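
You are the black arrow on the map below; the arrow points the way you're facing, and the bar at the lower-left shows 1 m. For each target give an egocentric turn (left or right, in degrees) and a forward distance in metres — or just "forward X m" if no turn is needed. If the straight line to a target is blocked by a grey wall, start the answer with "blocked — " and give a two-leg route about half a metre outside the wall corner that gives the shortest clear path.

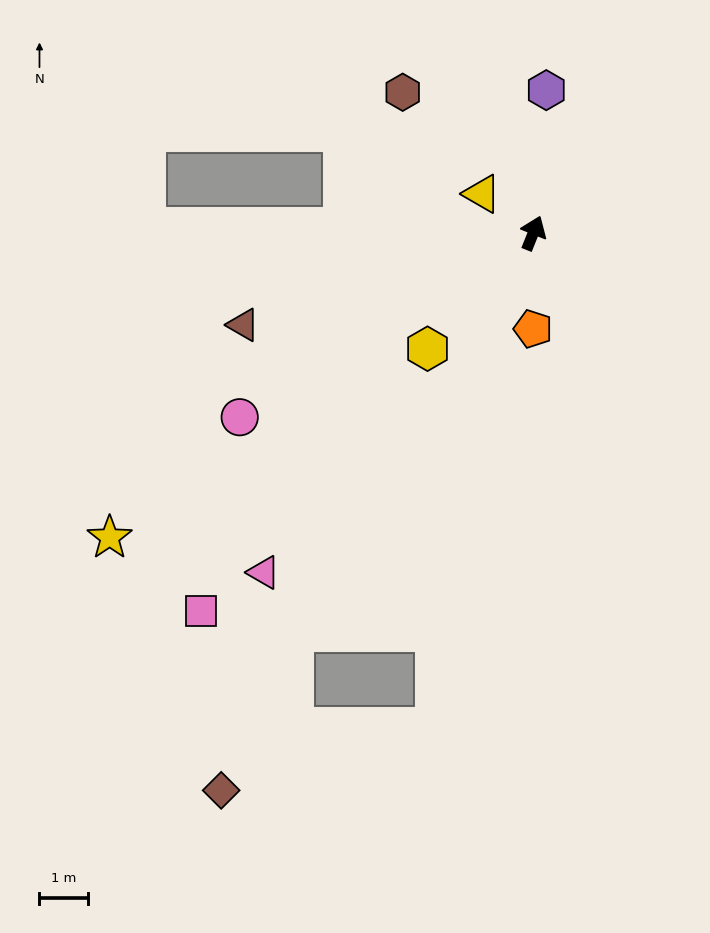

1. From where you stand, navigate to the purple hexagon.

turn left 17°, forward 3.0 m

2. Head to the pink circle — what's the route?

turn left 144°, forward 7.2 m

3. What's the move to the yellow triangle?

turn left 75°, forward 1.3 m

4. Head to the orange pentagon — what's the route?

turn right 158°, forward 2.0 m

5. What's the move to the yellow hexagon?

turn left 159°, forward 3.2 m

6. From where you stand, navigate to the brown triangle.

turn left 129°, forward 6.3 m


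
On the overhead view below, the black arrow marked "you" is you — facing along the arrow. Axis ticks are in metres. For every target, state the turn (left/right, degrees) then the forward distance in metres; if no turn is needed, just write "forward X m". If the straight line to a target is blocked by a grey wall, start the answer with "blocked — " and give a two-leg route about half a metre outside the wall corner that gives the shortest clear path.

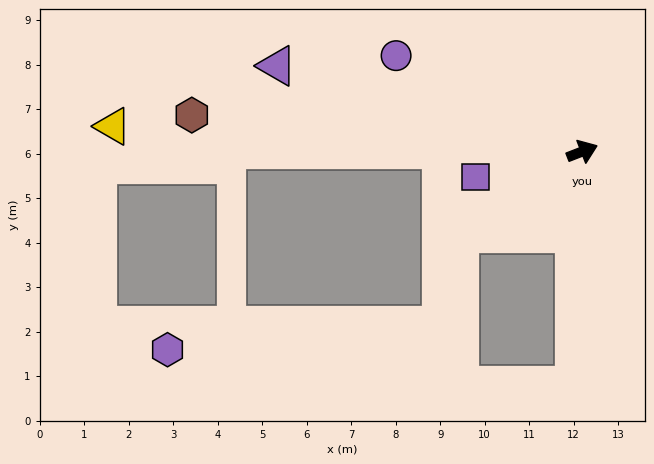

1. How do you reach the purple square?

turn left 172°, forward 2.5 m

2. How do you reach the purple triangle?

turn left 143°, forward 7.1 m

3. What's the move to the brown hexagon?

turn left 153°, forward 8.8 m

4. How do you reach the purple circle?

turn left 132°, forward 4.7 m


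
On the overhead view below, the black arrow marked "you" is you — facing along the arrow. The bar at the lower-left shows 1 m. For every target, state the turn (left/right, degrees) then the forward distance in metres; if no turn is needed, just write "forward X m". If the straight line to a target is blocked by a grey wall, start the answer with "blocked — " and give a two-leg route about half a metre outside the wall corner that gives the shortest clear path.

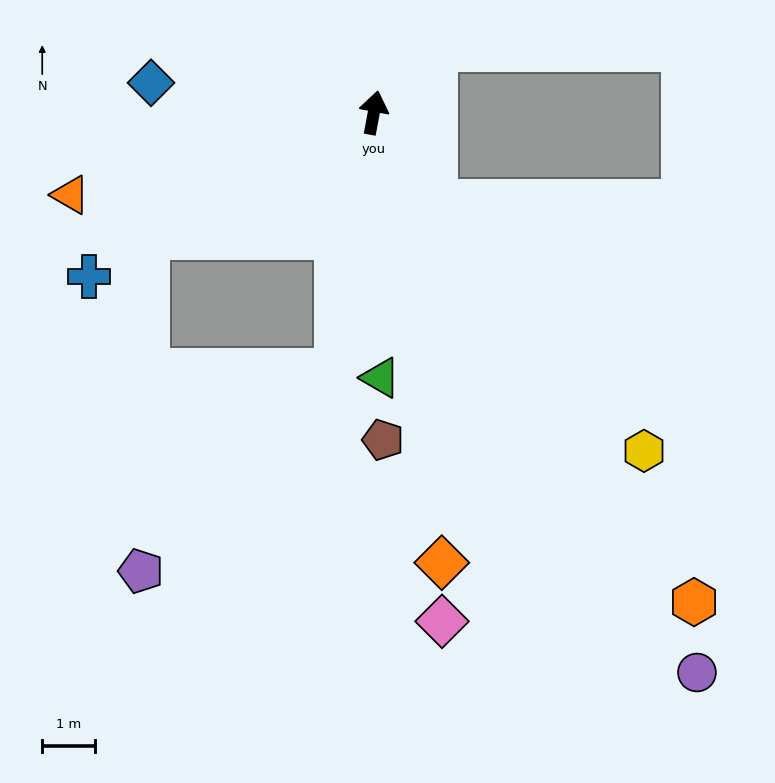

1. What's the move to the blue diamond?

turn left 93°, forward 4.2 m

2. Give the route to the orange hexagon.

turn right 136°, forward 11.0 m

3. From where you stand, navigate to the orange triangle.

turn left 116°, forward 5.9 m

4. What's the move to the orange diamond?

turn right 161°, forward 8.6 m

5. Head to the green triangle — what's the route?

turn right 168°, forward 5.0 m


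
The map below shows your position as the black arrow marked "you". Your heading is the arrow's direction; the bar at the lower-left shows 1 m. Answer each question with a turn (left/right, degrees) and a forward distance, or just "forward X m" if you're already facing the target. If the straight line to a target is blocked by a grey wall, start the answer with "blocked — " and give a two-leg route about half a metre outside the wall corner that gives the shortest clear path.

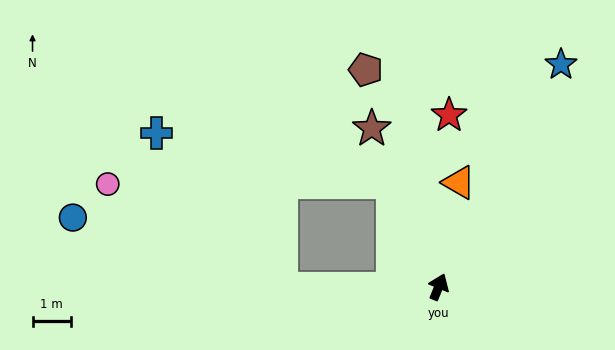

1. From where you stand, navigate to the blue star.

turn right 7°, forward 6.6 m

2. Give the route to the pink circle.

blocked — turn left 113°, forward 4.1 m, then turn right 32°, forward 5.3 m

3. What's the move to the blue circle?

blocked — turn left 113°, forward 4.1 m, then turn right 20°, forward 5.7 m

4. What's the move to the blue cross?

blocked — turn left 46°, forward 3.0 m, then turn left 54°, forward 6.2 m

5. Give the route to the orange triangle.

turn left 11°, forward 2.8 m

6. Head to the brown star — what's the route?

turn left 45°, forward 4.5 m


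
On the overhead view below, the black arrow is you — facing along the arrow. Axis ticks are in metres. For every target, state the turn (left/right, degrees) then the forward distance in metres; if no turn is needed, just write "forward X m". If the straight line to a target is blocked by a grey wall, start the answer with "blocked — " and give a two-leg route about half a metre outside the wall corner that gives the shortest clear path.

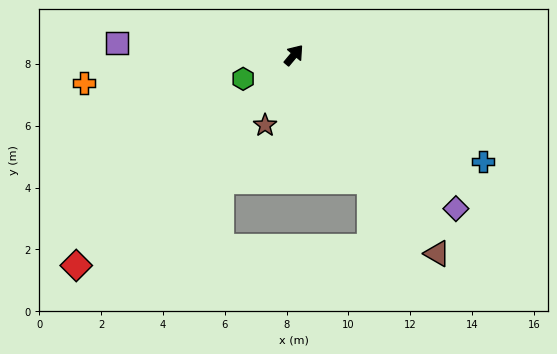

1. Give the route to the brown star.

turn right 162°, forward 2.5 m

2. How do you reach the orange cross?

turn left 138°, forward 6.8 m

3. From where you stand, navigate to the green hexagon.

turn left 155°, forward 1.8 m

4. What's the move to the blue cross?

turn right 79°, forward 7.0 m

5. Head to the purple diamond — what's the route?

turn right 94°, forward 7.2 m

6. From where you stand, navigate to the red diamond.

turn left 174°, forward 9.8 m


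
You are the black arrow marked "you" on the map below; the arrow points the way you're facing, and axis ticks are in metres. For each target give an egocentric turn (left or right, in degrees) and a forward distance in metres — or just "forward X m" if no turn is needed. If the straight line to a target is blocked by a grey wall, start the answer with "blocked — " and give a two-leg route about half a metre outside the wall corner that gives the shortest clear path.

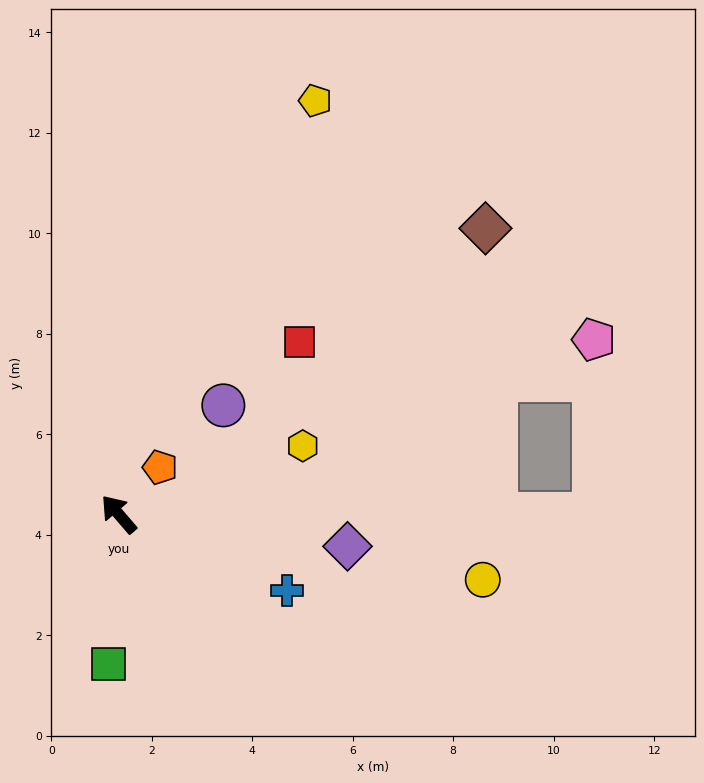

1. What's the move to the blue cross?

turn right 155°, forward 3.7 m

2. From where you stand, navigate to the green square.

turn left 136°, forward 3.0 m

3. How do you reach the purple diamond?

turn right 139°, forward 4.6 m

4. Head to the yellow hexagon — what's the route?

turn right 110°, forward 3.9 m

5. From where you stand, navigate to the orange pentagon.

turn right 82°, forward 1.2 m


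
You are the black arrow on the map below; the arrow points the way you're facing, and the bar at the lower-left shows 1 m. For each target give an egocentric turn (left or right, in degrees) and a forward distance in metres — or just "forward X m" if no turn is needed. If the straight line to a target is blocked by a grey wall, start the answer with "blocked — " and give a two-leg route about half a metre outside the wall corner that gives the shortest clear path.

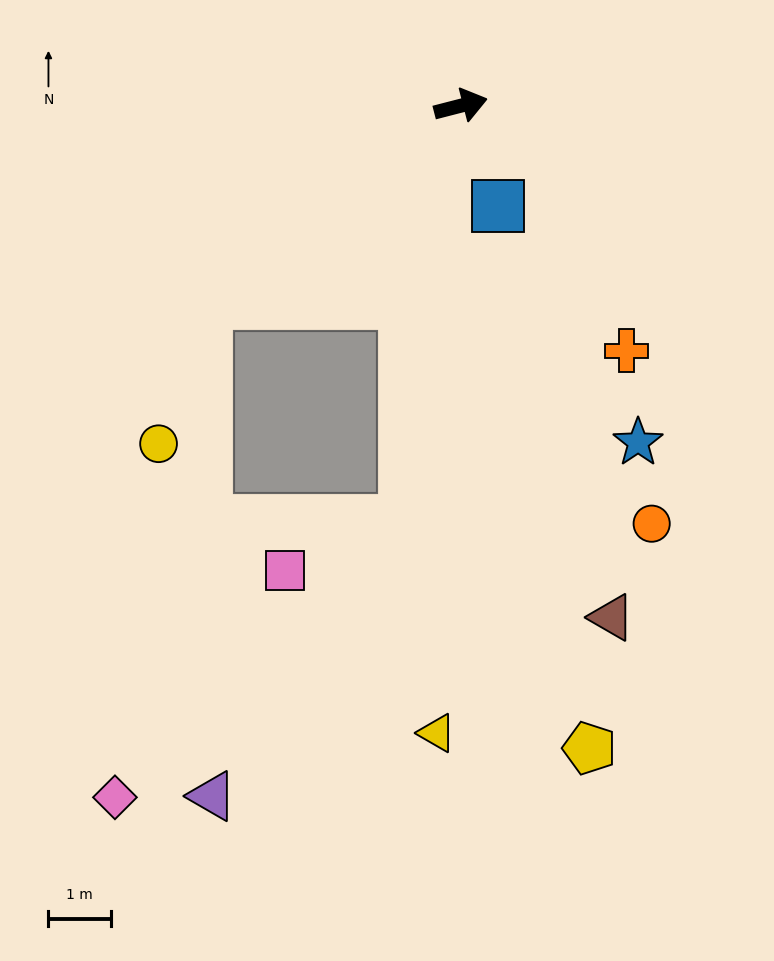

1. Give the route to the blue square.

turn right 84°, forward 1.7 m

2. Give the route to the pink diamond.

blocked — turn right 112°, forward 6.7 m, then turn right 39°, forward 6.4 m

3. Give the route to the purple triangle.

blocked — turn right 112°, forward 6.7 m, then turn right 27°, forward 5.4 m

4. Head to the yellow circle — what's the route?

blocked — turn right 157°, forward 5.2 m, then turn left 34°, forward 2.4 m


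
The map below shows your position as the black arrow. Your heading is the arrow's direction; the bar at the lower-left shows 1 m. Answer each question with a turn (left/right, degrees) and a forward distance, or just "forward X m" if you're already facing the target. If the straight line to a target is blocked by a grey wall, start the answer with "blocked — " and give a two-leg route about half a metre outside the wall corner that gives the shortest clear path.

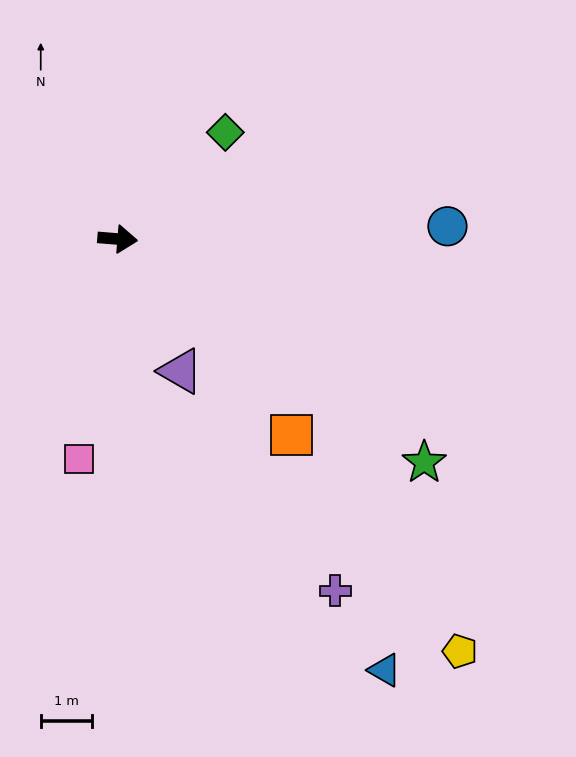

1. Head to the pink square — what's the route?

turn right 95°, forward 4.4 m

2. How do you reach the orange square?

turn right 44°, forward 5.2 m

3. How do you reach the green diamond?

turn left 49°, forward 3.0 m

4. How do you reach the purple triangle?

turn right 60°, forward 2.9 m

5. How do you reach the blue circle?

turn left 7°, forward 6.5 m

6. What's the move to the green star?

turn right 31°, forward 7.5 m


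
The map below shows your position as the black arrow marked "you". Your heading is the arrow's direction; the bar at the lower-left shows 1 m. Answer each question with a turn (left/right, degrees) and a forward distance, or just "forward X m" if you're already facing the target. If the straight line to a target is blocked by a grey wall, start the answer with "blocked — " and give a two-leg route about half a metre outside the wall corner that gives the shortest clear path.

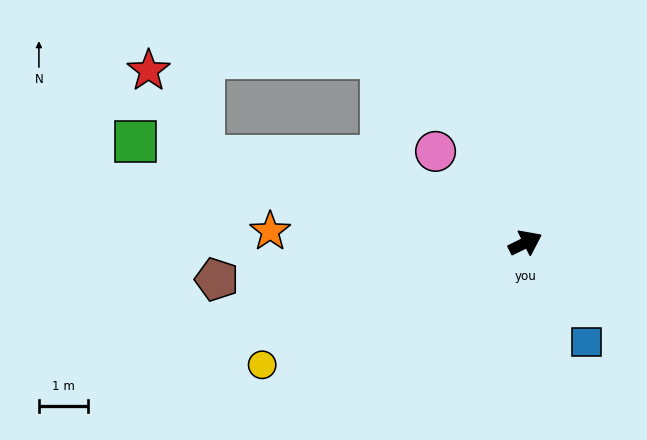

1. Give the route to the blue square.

turn right 85°, forward 2.4 m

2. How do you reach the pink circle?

turn left 108°, forward 2.6 m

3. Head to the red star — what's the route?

blocked — turn left 139°, forward 6.8 m, then turn right 42°, forward 2.1 m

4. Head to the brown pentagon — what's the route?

turn left 160°, forward 6.3 m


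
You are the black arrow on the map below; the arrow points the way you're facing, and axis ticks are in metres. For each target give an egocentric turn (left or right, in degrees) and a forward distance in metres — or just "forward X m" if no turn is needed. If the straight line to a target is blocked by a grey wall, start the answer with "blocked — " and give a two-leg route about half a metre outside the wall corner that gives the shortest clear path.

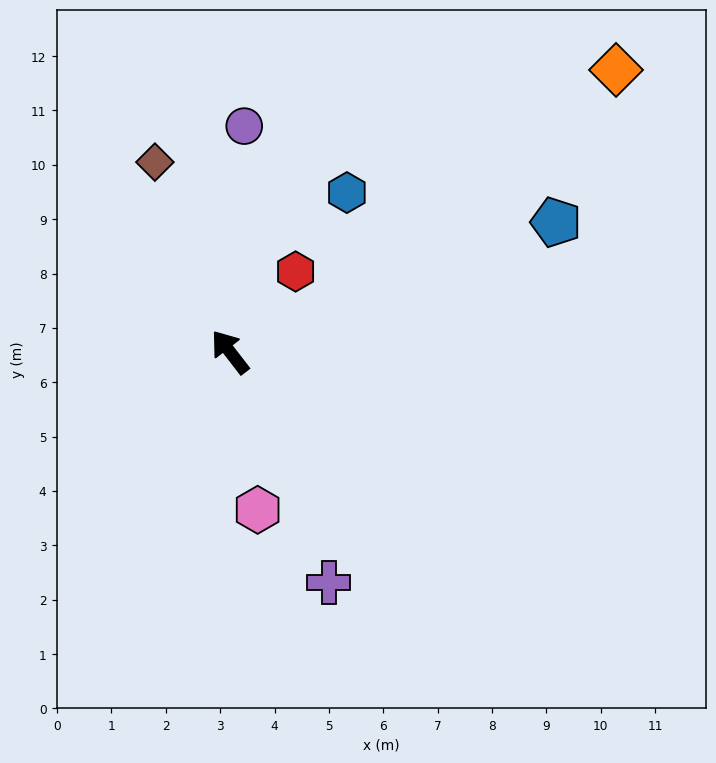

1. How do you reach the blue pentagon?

turn right 106°, forward 6.5 m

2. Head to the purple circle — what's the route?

turn right 41°, forward 4.2 m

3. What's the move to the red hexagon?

turn right 77°, forward 1.9 m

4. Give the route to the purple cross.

turn left 166°, forward 4.6 m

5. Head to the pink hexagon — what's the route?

turn left 152°, forward 2.9 m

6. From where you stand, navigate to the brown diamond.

turn right 16°, forward 3.8 m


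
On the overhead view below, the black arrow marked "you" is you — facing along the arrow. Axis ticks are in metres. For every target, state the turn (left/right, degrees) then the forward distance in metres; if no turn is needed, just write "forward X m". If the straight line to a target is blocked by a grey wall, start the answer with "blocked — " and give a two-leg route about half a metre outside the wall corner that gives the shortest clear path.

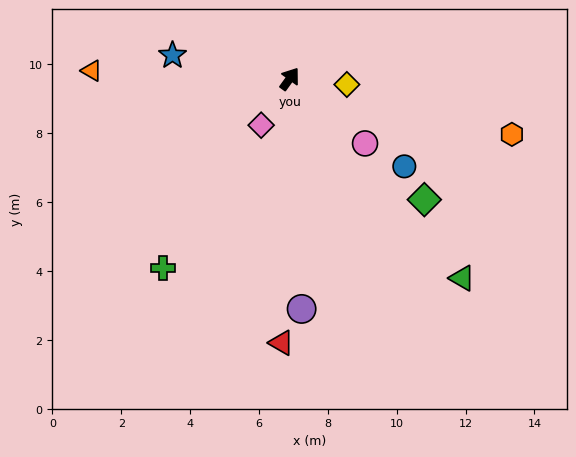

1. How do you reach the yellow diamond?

turn right 60°, forward 1.7 m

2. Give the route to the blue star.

turn left 115°, forward 3.5 m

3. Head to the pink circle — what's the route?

turn right 95°, forward 2.9 m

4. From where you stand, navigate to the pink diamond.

turn right 176°, forward 1.6 m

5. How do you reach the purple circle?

turn right 141°, forward 6.7 m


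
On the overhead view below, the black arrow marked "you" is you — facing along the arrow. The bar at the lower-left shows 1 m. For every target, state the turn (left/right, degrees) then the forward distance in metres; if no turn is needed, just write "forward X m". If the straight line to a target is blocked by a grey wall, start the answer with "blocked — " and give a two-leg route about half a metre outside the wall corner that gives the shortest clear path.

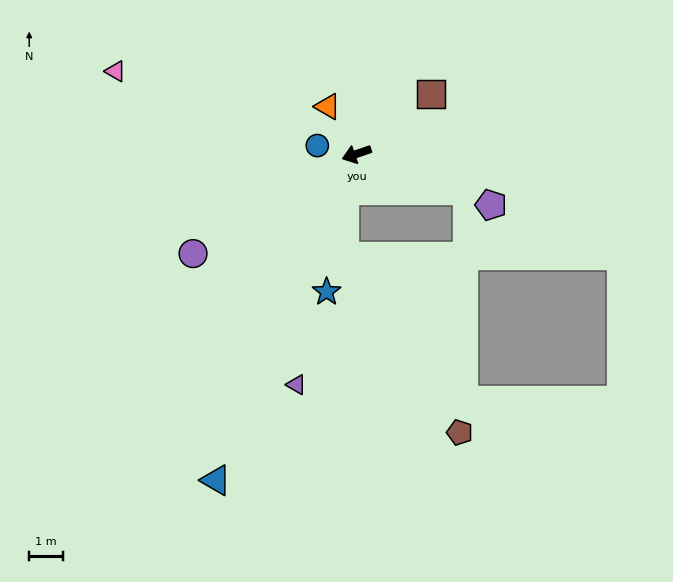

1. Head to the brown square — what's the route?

turn right 160°, forward 2.8 m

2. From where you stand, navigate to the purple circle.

turn left 12°, forward 5.7 m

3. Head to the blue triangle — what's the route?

turn left 48°, forward 10.5 m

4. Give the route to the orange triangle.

turn right 77°, forward 1.6 m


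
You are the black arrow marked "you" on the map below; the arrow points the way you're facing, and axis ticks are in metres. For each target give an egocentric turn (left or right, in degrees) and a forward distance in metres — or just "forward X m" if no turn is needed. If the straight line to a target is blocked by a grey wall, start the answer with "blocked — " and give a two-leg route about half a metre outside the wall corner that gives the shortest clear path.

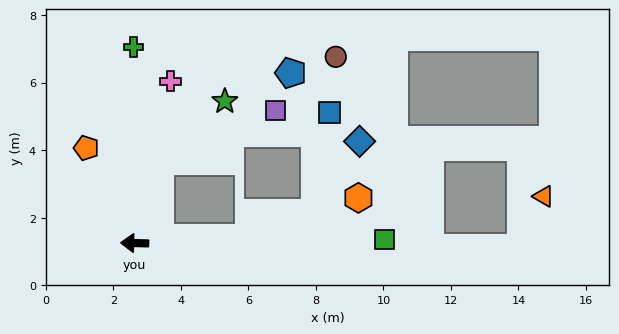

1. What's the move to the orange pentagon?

turn right 62°, forward 3.2 m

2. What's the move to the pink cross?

turn right 101°, forward 4.9 m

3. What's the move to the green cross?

turn right 88°, forward 5.8 m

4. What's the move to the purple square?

blocked — turn right 105°, forward 2.5 m, then turn right 50°, forward 3.7 m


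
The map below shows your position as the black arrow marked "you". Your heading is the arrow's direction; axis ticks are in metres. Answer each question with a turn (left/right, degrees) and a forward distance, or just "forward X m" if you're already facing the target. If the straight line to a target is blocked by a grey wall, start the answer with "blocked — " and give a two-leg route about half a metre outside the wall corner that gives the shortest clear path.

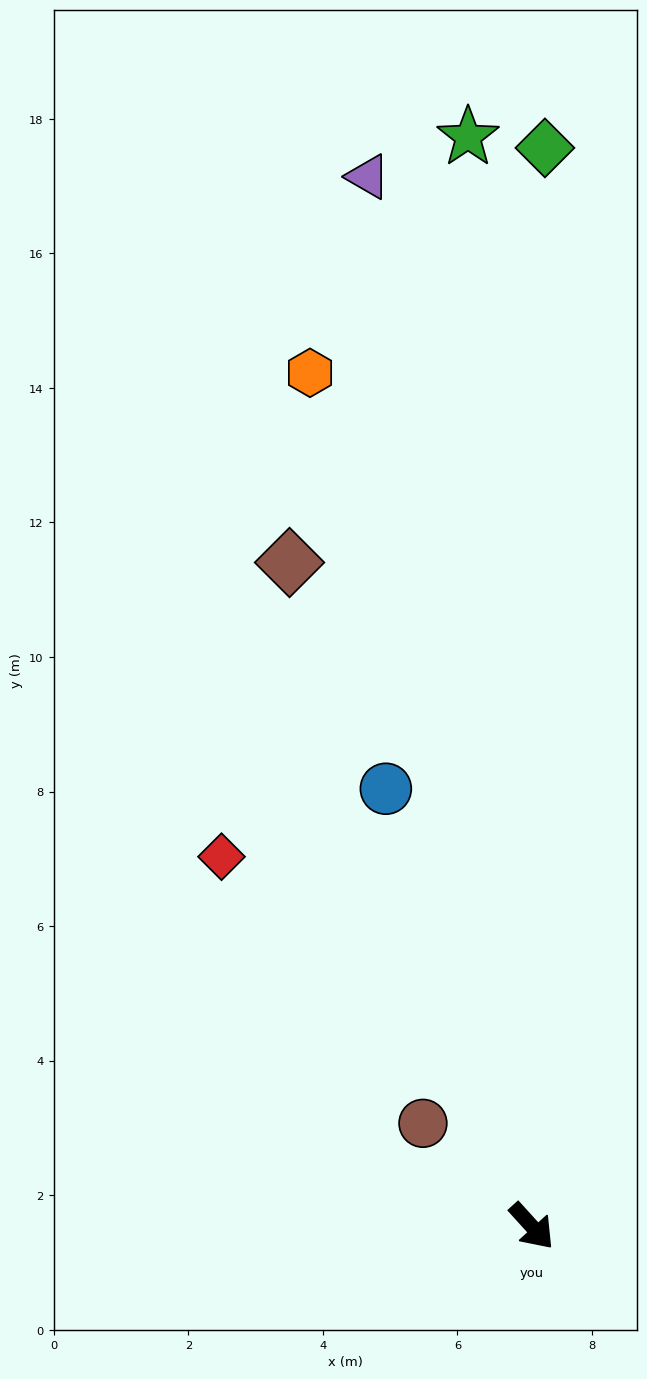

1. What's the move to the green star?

turn left 141°, forward 16.2 m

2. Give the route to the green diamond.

turn left 137°, forward 16.0 m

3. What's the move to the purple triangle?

turn left 147°, forward 15.8 m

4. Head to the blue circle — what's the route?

turn left 156°, forward 6.9 m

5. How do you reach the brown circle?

turn right 176°, forward 2.2 m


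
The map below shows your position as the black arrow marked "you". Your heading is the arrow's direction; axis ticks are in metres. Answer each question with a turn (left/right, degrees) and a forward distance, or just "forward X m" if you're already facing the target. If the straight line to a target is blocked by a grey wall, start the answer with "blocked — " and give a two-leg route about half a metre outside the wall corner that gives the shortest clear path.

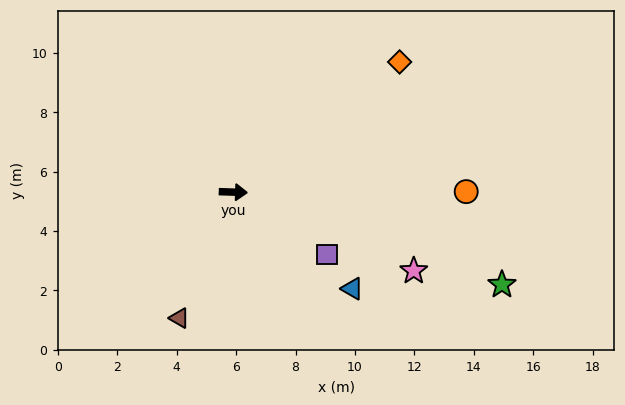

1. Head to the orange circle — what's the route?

turn left 2°, forward 7.8 m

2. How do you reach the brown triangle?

turn right 111°, forward 4.6 m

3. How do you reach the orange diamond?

turn left 40°, forward 7.1 m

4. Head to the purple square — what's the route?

turn right 32°, forward 3.8 m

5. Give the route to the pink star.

turn right 22°, forward 6.6 m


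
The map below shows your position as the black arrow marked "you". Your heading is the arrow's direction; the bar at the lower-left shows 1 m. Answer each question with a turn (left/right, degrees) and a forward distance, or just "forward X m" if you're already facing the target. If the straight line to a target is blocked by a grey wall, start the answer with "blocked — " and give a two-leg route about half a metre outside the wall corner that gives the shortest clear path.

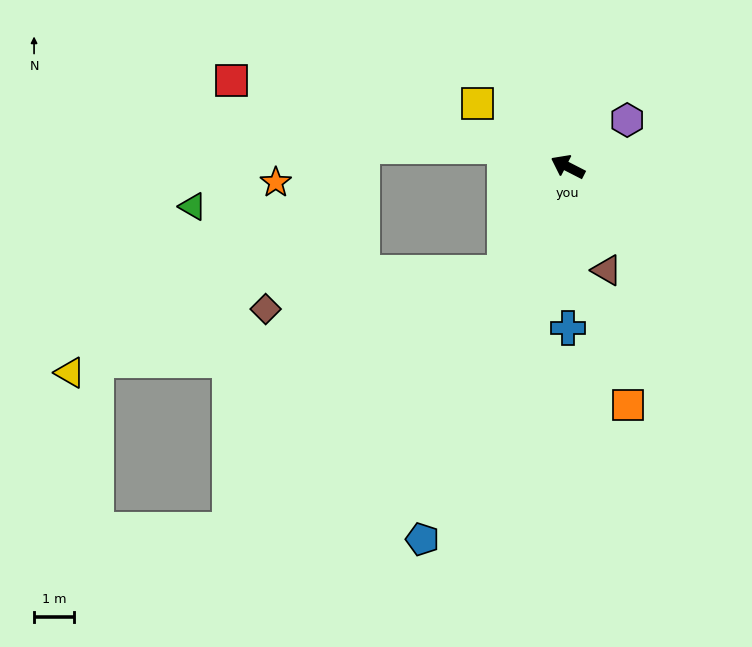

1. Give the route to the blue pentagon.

turn left 96°, forward 10.1 m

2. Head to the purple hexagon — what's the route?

turn right 115°, forward 1.9 m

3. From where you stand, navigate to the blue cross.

turn left 117°, forward 4.1 m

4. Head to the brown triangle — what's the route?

turn left 138°, forward 2.8 m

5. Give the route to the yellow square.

turn right 8°, forward 2.8 m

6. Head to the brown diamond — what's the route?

blocked — turn left 86°, forward 3.1 m, then turn right 50°, forward 6.1 m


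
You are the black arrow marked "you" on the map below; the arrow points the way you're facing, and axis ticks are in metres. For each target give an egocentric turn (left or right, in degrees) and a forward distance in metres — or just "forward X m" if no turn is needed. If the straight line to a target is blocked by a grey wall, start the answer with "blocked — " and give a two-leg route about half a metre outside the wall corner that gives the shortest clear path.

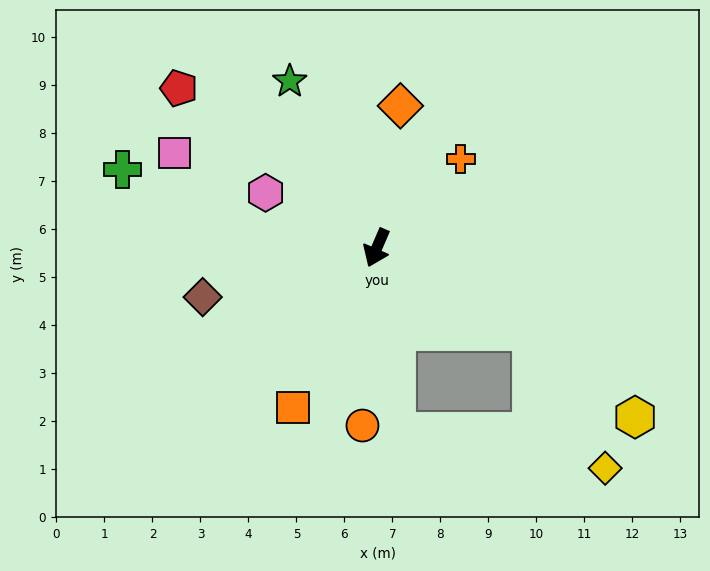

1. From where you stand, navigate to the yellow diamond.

blocked — turn left 85°, forward 3.7 m, then turn right 34°, forward 3.2 m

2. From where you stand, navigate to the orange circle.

turn left 19°, forward 3.7 m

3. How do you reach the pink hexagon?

turn right 93°, forward 2.6 m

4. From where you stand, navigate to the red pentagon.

turn right 106°, forward 5.3 m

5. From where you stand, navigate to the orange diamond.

turn right 166°, forward 3.0 m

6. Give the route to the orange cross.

turn left 160°, forward 2.5 m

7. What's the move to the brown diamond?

turn right 51°, forward 3.8 m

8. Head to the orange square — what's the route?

turn right 4°, forward 3.8 m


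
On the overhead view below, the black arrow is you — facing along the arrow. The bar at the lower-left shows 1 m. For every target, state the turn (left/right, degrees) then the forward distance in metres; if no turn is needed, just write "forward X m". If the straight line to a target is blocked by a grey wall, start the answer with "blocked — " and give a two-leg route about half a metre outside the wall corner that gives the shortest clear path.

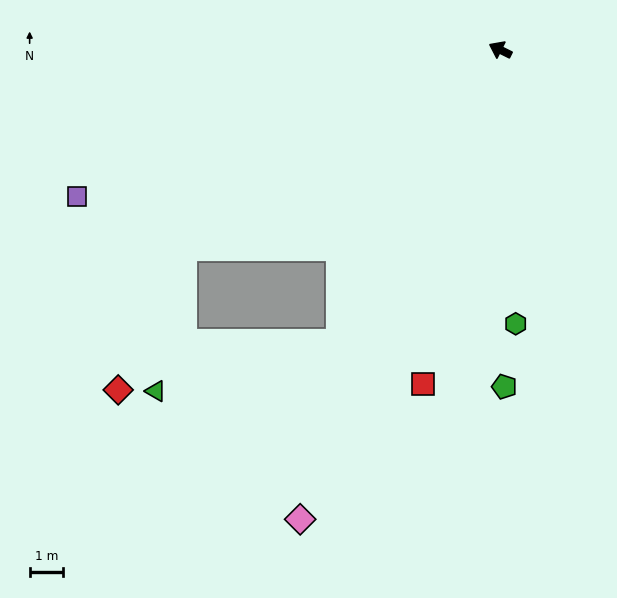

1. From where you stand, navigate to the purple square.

turn left 46°, forward 13.5 m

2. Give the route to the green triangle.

blocked — turn left 58°, forward 11.2 m, then turn left 48°, forward 4.4 m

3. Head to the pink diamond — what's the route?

turn left 93°, forward 15.3 m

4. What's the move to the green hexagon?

turn left 120°, forward 8.3 m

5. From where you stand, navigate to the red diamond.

blocked — turn left 58°, forward 11.2 m, then turn left 34°, forward 4.7 m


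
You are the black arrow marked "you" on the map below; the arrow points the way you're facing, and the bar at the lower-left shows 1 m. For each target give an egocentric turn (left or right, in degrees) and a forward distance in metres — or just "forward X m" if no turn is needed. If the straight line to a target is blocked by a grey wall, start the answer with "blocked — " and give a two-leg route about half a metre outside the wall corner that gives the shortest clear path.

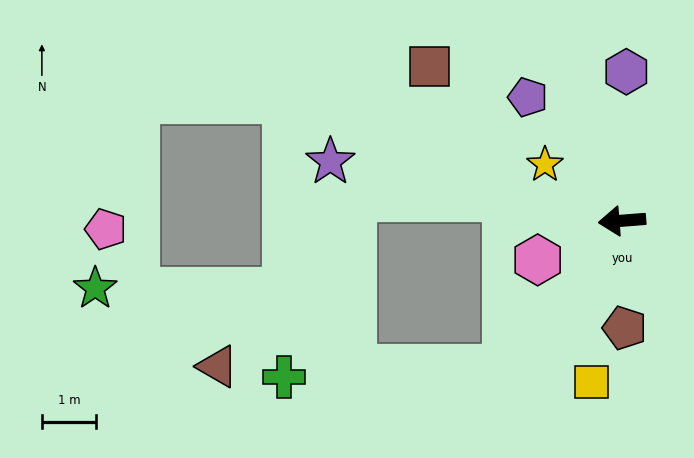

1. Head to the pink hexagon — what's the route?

turn left 20°, forward 1.7 m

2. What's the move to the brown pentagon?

turn left 87°, forward 2.0 m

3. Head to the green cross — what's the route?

blocked — turn left 47°, forward 3.4 m, then turn right 49°, forward 4.1 m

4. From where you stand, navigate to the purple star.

turn right 16°, forward 5.5 m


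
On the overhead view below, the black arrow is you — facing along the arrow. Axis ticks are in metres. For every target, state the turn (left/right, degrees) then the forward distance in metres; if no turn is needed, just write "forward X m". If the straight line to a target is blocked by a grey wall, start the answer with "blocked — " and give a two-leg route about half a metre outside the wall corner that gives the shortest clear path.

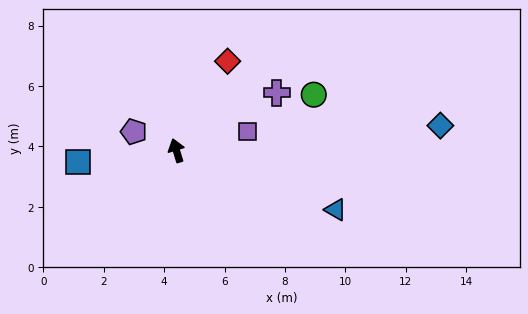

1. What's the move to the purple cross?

turn right 77°, forward 3.8 m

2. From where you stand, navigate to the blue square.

turn left 79°, forward 3.3 m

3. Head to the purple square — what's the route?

turn right 92°, forward 2.4 m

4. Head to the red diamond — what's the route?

turn right 47°, forward 3.4 m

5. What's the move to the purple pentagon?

turn left 49°, forward 1.5 m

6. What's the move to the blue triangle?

turn right 127°, forward 5.6 m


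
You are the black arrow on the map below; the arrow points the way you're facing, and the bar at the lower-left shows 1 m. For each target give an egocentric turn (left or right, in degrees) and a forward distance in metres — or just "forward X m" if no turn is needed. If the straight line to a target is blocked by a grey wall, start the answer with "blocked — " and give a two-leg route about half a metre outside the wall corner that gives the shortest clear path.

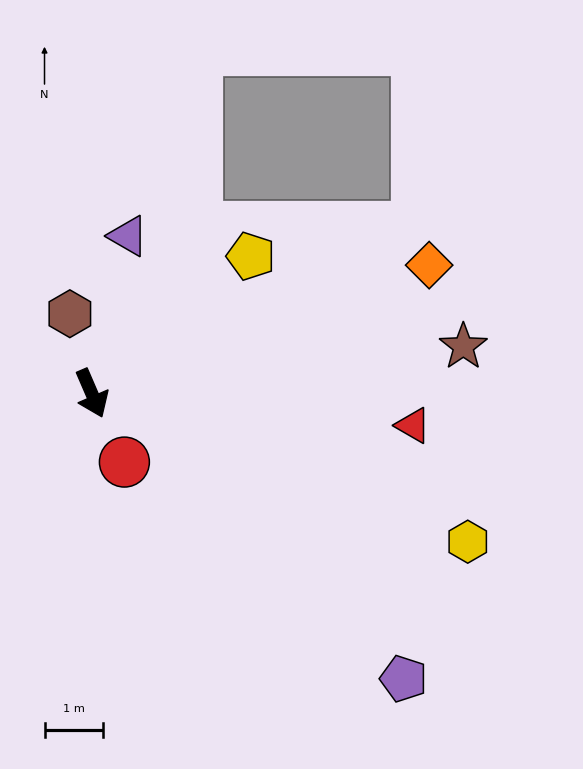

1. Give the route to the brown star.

turn left 74°, forward 6.4 m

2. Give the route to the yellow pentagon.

turn left 107°, forward 3.6 m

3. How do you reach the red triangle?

turn left 61°, forward 5.5 m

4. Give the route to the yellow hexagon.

turn left 45°, forward 6.9 m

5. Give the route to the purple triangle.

turn left 144°, forward 2.7 m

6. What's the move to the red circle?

turn left 2°, forward 1.3 m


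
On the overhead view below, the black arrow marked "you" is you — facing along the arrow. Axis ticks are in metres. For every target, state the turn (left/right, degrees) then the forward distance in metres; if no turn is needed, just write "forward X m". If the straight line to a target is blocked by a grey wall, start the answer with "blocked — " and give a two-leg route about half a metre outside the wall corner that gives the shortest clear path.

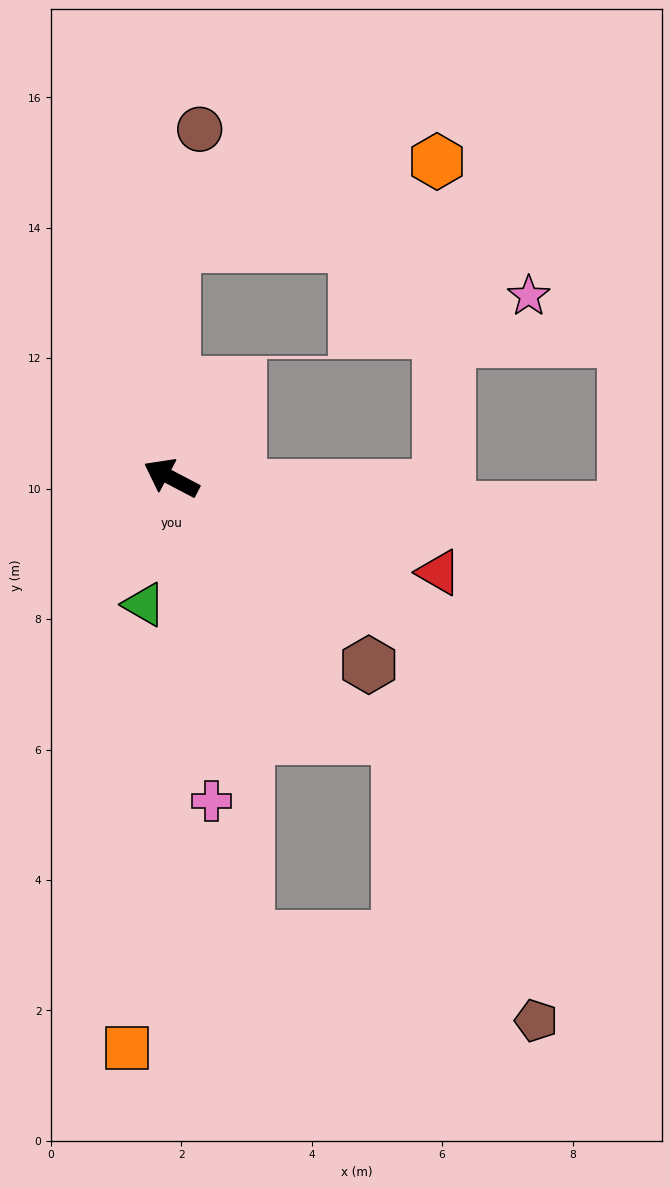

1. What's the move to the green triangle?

turn left 106°, forward 2.0 m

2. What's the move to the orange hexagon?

blocked — turn right 63°, forward 3.6 m, then turn right 72°, forward 4.3 m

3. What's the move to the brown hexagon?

turn left 164°, forward 4.2 m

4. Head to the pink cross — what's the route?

turn left 125°, forward 5.0 m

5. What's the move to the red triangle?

turn right 172°, forward 4.3 m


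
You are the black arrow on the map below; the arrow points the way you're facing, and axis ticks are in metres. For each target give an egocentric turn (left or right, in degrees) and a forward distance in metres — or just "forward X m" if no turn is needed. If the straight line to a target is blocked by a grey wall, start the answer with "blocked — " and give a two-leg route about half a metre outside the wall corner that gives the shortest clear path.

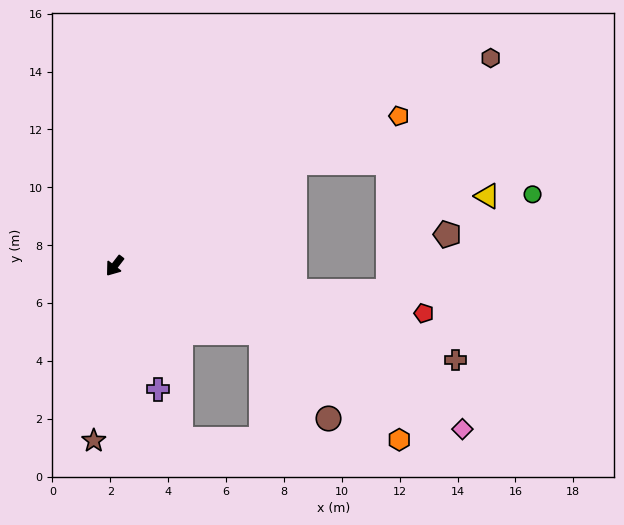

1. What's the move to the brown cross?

turn left 112°, forward 12.2 m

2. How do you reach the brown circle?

blocked — turn left 103°, forward 5.6 m, then turn right 27°, forward 3.8 m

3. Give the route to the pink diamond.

turn left 103°, forward 13.3 m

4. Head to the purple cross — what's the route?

turn left 57°, forward 4.5 m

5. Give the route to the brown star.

turn left 31°, forward 6.1 m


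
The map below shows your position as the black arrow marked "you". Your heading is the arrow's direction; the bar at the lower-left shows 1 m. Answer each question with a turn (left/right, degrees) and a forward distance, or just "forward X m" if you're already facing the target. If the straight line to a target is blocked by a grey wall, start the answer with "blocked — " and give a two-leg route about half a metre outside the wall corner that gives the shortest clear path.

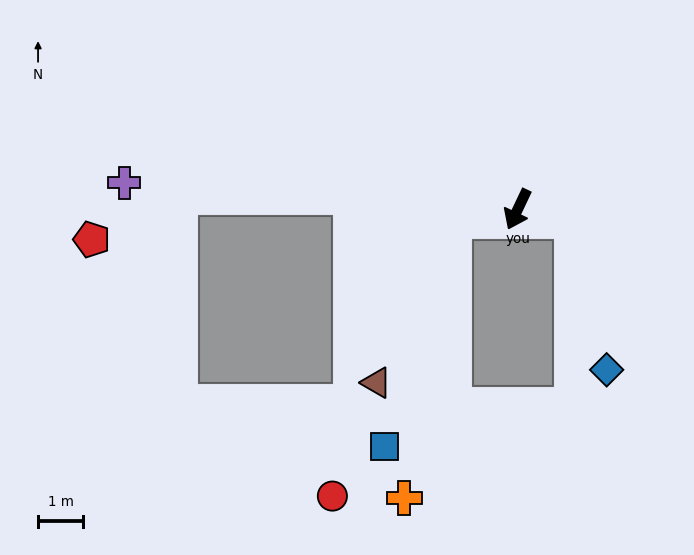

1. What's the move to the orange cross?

blocked — turn right 56°, forward 1.5 m, then turn left 72°, forward 6.2 m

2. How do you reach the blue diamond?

blocked — turn left 105°, forward 1.2 m, then turn right 67°, forward 3.4 m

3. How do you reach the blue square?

blocked — turn right 56°, forward 1.5 m, then turn left 65°, forward 5.2 m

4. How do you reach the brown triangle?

blocked — turn right 56°, forward 1.5 m, then turn left 56°, forward 4.0 m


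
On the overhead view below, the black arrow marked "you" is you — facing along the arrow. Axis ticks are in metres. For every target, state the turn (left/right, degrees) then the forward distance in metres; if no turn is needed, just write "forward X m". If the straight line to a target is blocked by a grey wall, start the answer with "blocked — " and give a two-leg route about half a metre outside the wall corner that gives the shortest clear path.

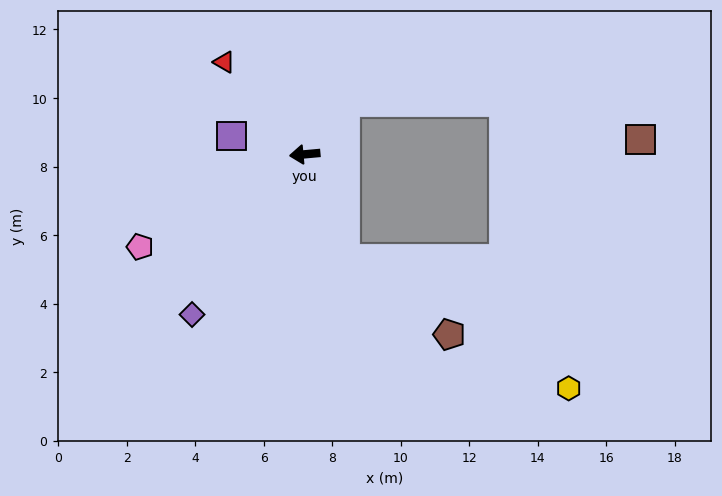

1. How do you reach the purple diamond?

turn left 50°, forward 5.7 m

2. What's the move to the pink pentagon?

turn left 24°, forward 5.5 m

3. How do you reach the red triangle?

turn right 54°, forward 3.6 m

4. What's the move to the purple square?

turn right 19°, forward 2.2 m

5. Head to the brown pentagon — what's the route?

blocked — turn left 106°, forward 3.3 m, then turn left 33°, forward 3.7 m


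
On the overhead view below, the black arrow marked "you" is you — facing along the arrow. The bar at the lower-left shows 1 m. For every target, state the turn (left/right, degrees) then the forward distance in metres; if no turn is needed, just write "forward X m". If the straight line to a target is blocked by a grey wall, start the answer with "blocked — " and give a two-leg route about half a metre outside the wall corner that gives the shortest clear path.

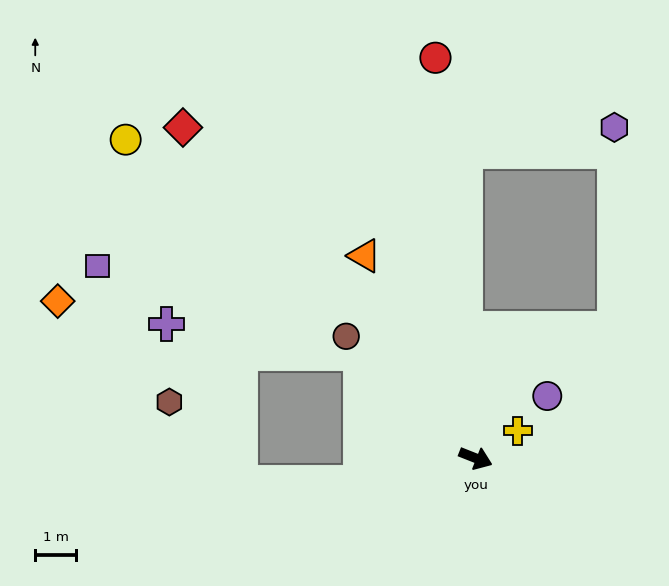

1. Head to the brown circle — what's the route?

turn left 158°, forward 4.4 m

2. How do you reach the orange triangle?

turn left 140°, forward 5.7 m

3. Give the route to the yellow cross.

turn left 55°, forward 1.2 m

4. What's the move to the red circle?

turn left 117°, forward 9.9 m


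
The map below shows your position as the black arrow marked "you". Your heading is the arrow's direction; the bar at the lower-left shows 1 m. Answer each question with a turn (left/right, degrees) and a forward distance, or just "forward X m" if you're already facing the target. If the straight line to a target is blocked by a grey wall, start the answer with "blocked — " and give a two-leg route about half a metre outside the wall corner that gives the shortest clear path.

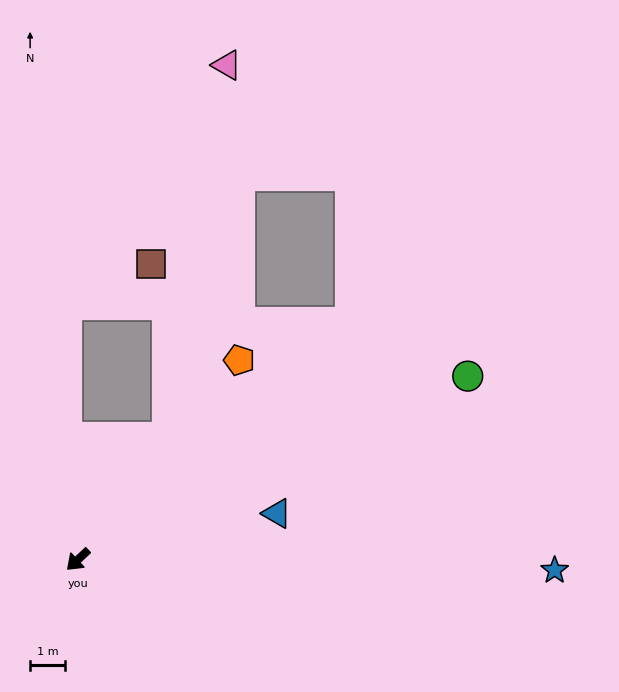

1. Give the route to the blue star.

turn left 136°, forward 13.6 m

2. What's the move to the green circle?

turn left 162°, forward 12.3 m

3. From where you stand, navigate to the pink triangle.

blocked — turn right 169°, forward 4.3 m, then turn left 27°, forward 10.7 m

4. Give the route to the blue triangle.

turn left 150°, forward 5.8 m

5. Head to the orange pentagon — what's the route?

turn right 172°, forward 7.3 m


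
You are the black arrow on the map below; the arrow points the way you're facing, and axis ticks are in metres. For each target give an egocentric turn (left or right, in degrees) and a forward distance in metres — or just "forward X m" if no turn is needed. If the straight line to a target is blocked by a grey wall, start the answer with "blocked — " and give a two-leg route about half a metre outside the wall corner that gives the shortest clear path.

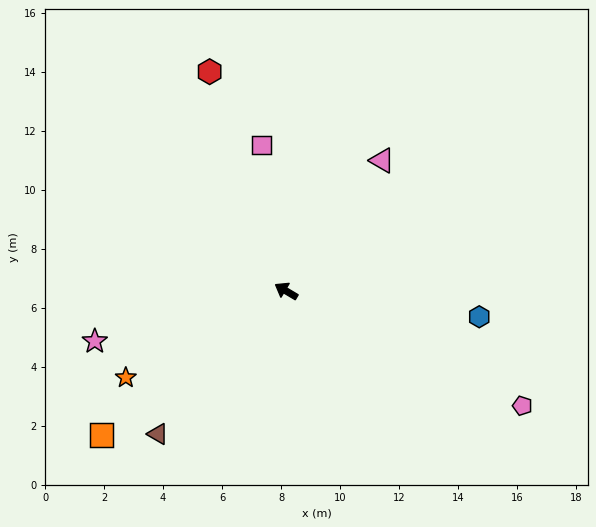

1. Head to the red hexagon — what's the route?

turn right 40°, forward 7.9 m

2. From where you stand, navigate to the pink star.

turn left 46°, forward 6.7 m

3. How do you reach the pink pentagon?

turn right 175°, forward 8.9 m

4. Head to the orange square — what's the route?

turn left 69°, forward 7.9 m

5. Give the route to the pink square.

turn right 50°, forward 5.0 m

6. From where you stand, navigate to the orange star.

turn left 59°, forward 6.2 m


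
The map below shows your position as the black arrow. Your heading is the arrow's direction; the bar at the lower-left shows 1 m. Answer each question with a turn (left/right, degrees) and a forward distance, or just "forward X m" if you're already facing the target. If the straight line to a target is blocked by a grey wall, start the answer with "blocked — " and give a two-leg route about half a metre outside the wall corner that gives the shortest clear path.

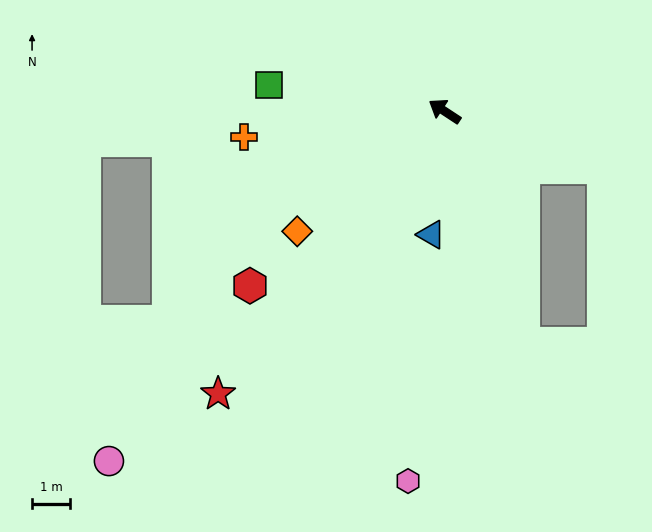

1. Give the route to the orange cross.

turn left 41°, forward 5.4 m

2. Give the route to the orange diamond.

turn left 72°, forward 5.0 m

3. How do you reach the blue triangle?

turn left 117°, forward 3.3 m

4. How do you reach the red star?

turn left 85°, forward 9.6 m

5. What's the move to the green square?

turn left 25°, forward 4.7 m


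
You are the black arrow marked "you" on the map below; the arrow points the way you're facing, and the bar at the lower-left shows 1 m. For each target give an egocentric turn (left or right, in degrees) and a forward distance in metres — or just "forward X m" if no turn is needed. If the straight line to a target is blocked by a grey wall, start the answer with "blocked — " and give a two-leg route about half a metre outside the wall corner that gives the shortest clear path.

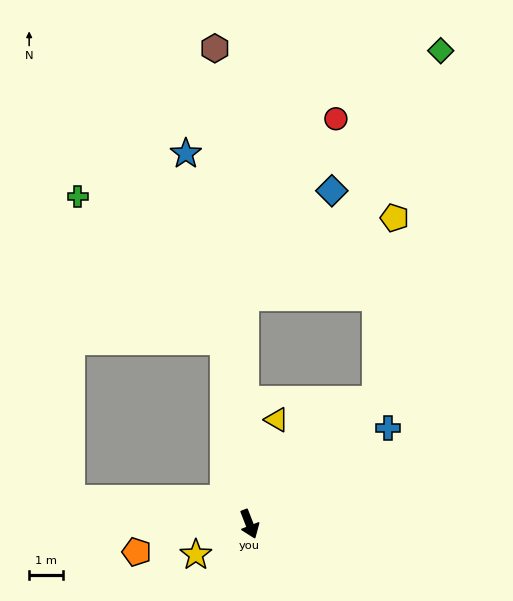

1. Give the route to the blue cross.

turn left 103°, forward 5.1 m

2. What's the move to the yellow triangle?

turn left 144°, forward 3.2 m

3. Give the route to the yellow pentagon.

blocked — turn left 113°, forward 5.3 m, then turn left 40°, forward 5.5 m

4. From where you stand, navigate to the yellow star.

turn right 81°, forward 1.9 m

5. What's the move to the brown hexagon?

turn left 163°, forward 14.3 m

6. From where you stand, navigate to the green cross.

blocked — turn left 167°, forward 5.5 m, then turn left 37°, forward 6.2 m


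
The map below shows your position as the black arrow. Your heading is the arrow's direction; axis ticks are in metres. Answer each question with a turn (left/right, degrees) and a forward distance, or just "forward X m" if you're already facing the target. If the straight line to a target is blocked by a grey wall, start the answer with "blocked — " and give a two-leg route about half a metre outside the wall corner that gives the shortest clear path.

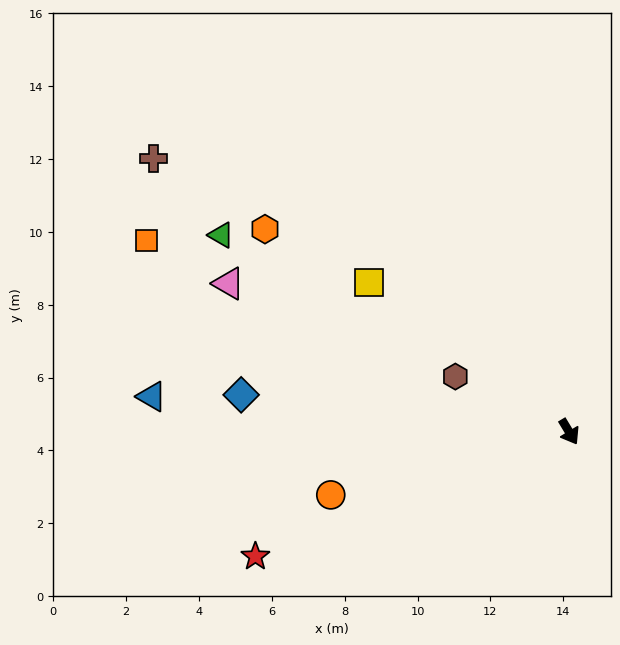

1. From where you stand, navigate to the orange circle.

turn right 106°, forward 6.8 m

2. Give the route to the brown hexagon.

turn right 147°, forward 3.5 m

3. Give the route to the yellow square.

turn right 158°, forward 6.8 m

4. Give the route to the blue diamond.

turn right 127°, forward 9.1 m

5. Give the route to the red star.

turn right 99°, forward 9.3 m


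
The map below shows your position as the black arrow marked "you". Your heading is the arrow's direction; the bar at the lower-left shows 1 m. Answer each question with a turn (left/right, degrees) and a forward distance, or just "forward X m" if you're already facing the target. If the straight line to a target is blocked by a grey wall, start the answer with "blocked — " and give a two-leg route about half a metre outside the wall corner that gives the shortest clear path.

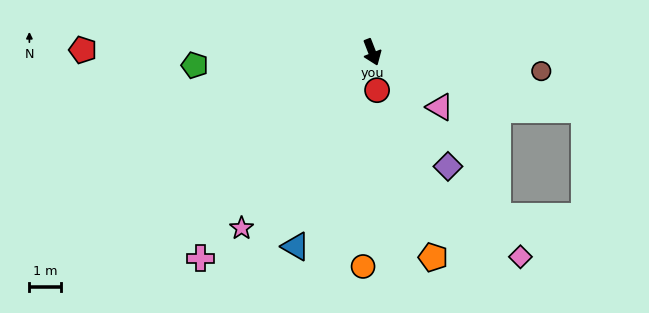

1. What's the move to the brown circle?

turn left 62°, forward 5.3 m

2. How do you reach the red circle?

turn right 14°, forward 1.2 m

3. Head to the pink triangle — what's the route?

turn left 30°, forward 2.7 m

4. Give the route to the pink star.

turn right 58°, forward 6.8 m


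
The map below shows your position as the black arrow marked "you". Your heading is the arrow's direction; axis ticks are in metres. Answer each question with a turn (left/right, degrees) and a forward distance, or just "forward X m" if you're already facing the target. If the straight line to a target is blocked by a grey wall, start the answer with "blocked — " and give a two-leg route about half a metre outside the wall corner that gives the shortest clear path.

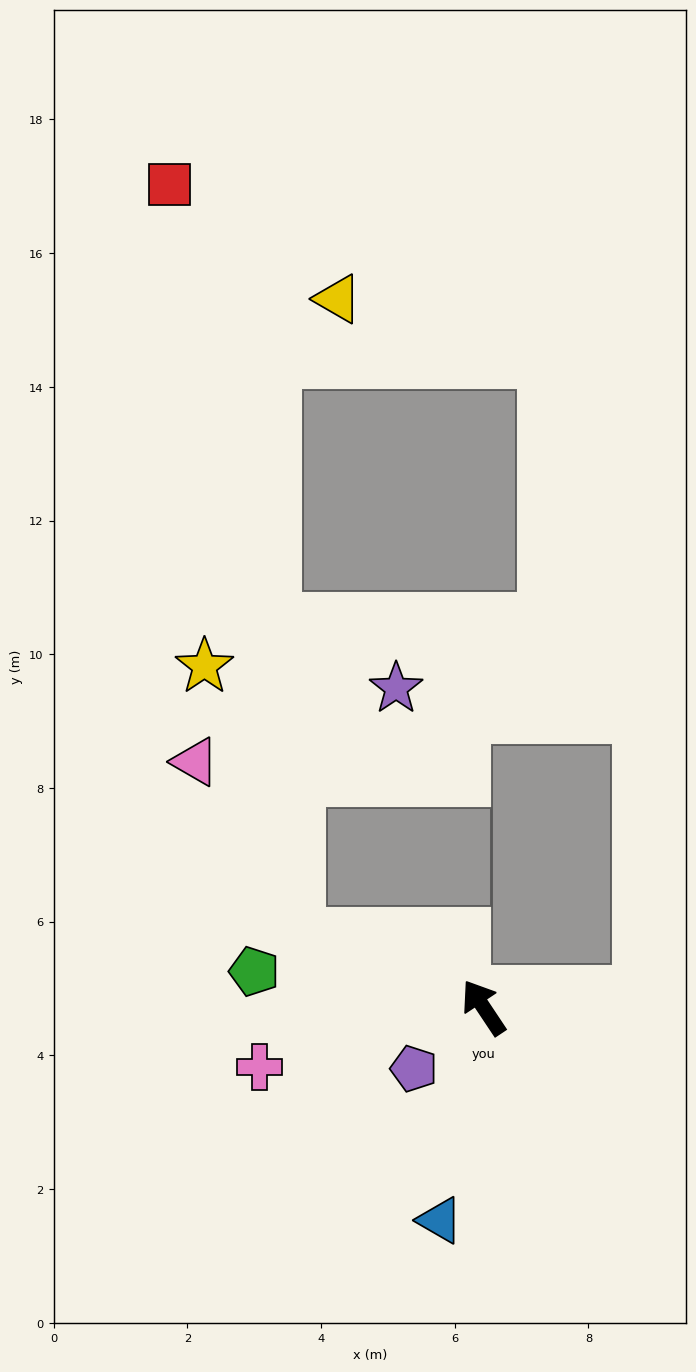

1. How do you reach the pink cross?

turn left 71°, forward 3.5 m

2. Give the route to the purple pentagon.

turn left 98°, forward 1.4 m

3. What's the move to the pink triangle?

blocked — turn left 35°, forward 3.0 m, then turn right 38°, forward 3.0 m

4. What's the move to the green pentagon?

turn left 47°, forward 3.5 m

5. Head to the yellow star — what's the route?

blocked — turn left 35°, forward 3.0 m, then turn right 50°, forward 4.3 m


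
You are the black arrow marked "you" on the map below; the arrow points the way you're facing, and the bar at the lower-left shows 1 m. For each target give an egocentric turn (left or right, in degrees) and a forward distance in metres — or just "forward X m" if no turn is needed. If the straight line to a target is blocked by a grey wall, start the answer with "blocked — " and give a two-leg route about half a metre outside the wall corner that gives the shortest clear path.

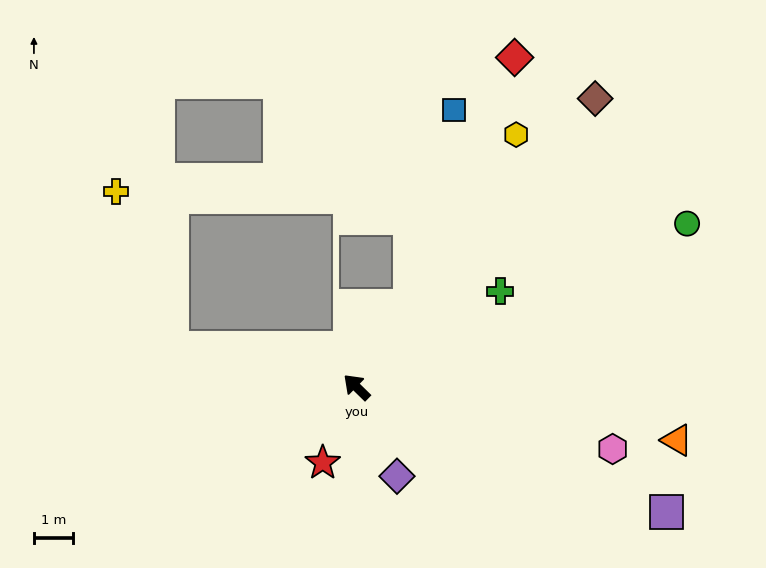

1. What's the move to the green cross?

turn right 102°, forward 4.4 m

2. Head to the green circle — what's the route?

turn right 109°, forward 9.4 m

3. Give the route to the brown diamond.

turn right 85°, forward 9.6 m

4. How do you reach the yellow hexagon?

turn right 78°, forward 7.6 m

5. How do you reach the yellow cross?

blocked — turn left 32°, forward 4.8 m, then turn right 58°, forward 4.2 m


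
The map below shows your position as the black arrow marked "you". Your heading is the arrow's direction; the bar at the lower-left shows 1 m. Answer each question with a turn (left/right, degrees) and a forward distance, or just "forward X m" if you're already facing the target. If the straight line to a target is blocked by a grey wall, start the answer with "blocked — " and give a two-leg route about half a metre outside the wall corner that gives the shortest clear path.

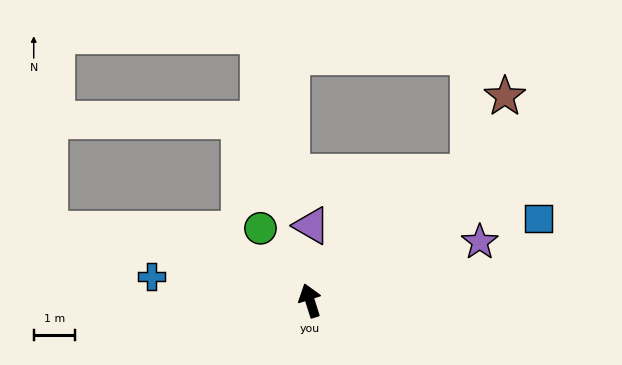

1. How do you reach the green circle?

turn left 17°, forward 2.1 m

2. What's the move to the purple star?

turn right 89°, forward 4.3 m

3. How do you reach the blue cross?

turn left 64°, forward 3.9 m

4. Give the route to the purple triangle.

turn right 19°, forward 1.8 m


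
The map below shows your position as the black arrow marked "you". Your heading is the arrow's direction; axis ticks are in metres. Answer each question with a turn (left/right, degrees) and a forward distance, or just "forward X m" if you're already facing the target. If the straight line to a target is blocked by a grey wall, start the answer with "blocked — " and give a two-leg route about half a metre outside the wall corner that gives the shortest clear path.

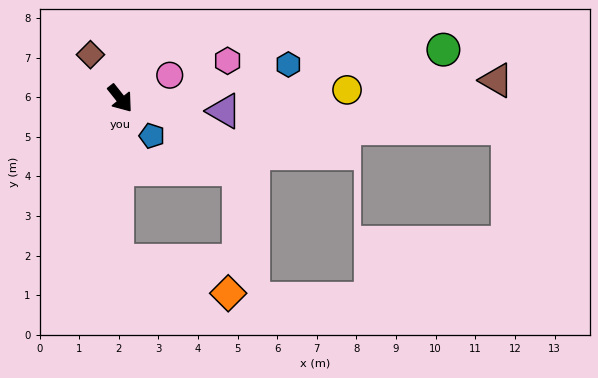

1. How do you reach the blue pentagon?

forward 1.2 m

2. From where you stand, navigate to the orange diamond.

blocked — turn right 40°, forward 4.1 m, then turn left 75°, forward 2.9 m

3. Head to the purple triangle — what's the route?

turn left 45°, forward 2.6 m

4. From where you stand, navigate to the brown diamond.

turn left 176°, forward 1.3 m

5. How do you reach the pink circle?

turn left 77°, forward 1.4 m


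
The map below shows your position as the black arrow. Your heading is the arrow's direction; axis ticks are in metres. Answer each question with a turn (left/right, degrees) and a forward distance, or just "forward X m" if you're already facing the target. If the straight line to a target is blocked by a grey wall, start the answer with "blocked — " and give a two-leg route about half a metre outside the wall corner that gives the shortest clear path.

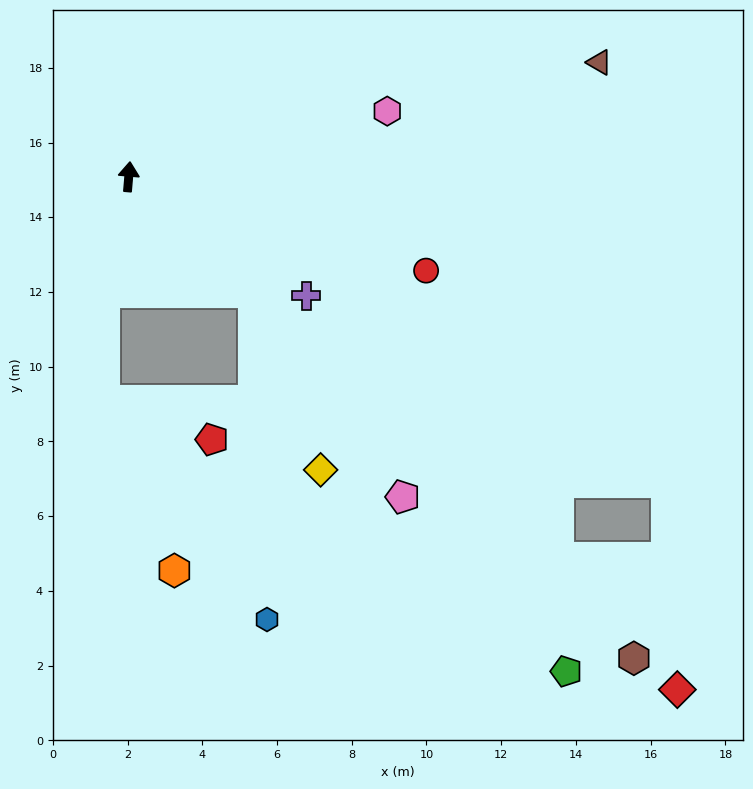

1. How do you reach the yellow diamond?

blocked — turn right 128°, forward 4.6 m, then turn right 27°, forward 5.1 m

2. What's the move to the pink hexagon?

turn right 71°, forward 7.1 m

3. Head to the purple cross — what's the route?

turn right 119°, forward 5.7 m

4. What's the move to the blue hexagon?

blocked — turn right 128°, forward 4.6 m, then turn right 45°, forward 8.8 m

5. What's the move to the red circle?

turn right 103°, forward 8.3 m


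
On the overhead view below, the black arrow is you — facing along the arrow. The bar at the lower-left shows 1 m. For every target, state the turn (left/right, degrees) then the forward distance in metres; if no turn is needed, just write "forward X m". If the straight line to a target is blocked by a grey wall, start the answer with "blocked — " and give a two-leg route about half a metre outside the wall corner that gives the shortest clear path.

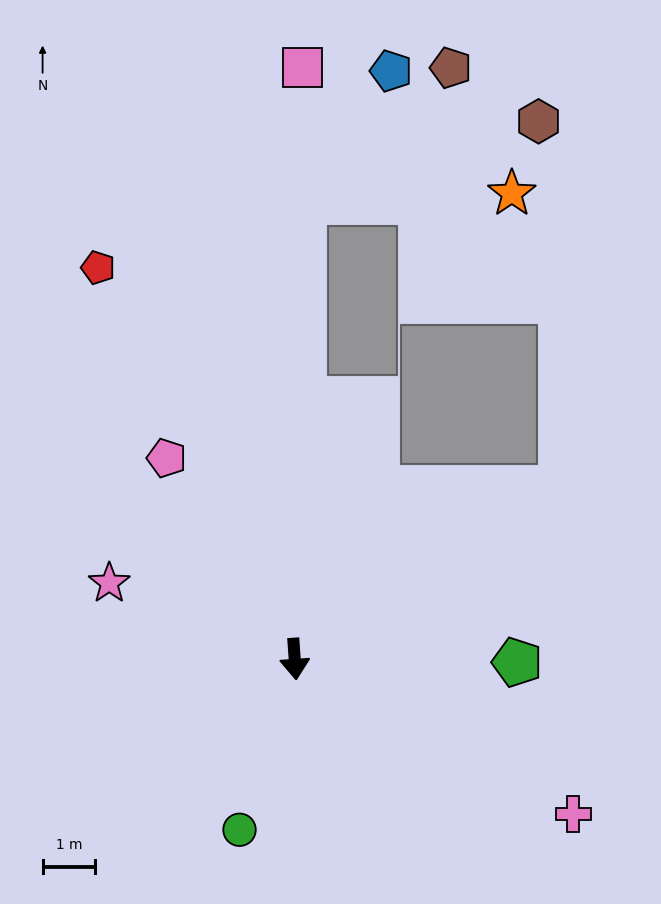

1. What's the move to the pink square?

turn left 175°, forward 11.2 m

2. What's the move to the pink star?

turn right 116°, forward 3.8 m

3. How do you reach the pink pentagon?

turn right 151°, forward 4.5 m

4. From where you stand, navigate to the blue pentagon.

blocked — turn left 175°, forward 8.7 m, then turn right 32°, forward 3.0 m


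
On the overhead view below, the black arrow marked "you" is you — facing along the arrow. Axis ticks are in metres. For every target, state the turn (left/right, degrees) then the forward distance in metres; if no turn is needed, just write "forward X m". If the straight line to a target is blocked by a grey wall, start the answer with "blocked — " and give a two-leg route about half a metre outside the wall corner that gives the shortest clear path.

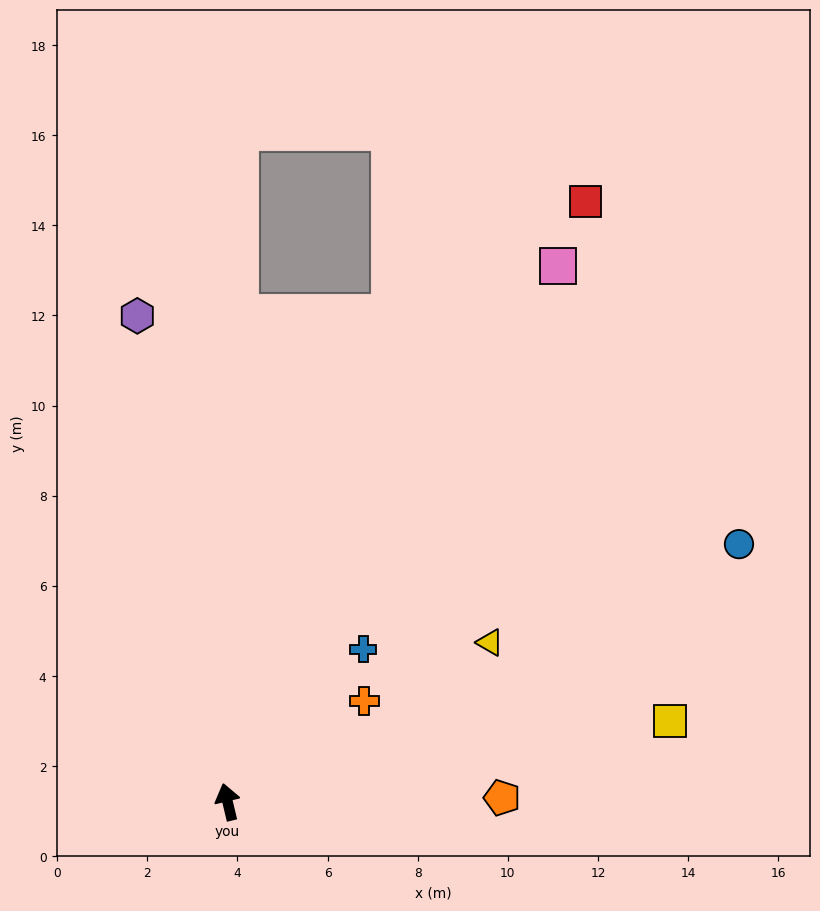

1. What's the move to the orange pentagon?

turn right 103°, forward 6.1 m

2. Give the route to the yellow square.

turn right 93°, forward 10.0 m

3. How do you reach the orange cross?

turn right 67°, forward 3.8 m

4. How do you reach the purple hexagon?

turn right 3°, forward 11.0 m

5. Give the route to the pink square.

turn right 45°, forward 14.0 m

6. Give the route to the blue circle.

turn right 77°, forward 12.7 m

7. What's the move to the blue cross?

turn right 55°, forward 4.5 m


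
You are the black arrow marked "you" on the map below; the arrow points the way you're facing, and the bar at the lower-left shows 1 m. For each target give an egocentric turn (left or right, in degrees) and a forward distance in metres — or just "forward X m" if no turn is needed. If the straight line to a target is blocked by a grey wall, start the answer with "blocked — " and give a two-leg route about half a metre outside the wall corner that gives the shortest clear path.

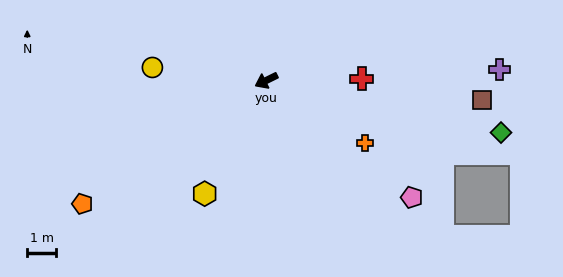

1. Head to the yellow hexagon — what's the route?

turn left 35°, forward 4.5 m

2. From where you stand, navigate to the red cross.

turn left 155°, forward 3.3 m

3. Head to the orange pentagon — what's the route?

turn left 8°, forward 7.7 m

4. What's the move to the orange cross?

turn left 121°, forward 4.1 m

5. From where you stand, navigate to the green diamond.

turn left 141°, forward 8.4 m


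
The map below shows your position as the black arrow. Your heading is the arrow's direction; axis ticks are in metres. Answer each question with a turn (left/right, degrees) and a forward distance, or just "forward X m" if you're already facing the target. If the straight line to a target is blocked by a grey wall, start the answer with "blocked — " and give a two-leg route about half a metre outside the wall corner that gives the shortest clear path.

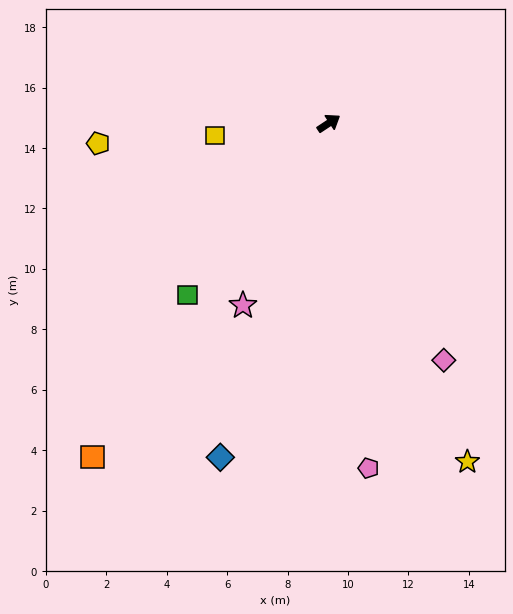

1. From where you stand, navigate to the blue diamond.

turn right 141°, forward 11.6 m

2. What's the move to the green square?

turn right 163°, forward 7.4 m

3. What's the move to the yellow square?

turn left 153°, forward 3.8 m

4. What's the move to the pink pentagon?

turn right 117°, forward 11.5 m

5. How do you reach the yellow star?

turn right 101°, forward 12.1 m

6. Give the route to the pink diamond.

turn right 98°, forward 8.7 m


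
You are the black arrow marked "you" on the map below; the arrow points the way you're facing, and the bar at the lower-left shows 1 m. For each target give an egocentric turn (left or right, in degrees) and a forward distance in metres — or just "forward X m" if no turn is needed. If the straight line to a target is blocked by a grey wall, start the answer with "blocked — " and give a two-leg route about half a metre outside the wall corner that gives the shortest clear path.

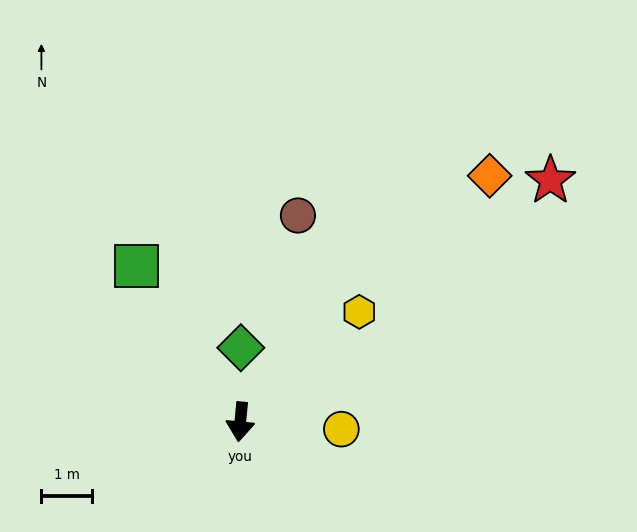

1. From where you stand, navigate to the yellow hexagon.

turn left 138°, forward 3.2 m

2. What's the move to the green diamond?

turn right 175°, forward 1.5 m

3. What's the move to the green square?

turn right 141°, forward 3.7 m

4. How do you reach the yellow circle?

turn left 91°, forward 2.0 m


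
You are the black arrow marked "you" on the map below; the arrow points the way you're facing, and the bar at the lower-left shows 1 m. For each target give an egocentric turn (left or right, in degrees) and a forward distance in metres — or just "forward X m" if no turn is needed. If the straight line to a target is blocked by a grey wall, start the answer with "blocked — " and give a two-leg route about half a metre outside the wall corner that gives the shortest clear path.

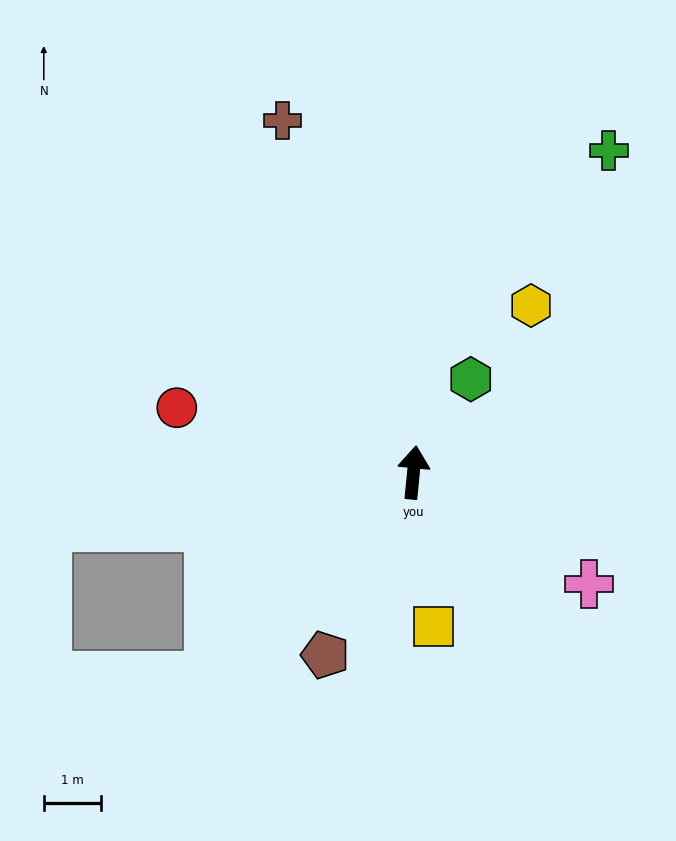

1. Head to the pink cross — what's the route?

turn right 117°, forward 3.6 m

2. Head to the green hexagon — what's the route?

turn right 26°, forward 1.9 m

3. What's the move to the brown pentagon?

turn left 160°, forward 3.5 m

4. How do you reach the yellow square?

turn right 167°, forward 2.7 m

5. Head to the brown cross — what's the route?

turn left 26°, forward 6.6 m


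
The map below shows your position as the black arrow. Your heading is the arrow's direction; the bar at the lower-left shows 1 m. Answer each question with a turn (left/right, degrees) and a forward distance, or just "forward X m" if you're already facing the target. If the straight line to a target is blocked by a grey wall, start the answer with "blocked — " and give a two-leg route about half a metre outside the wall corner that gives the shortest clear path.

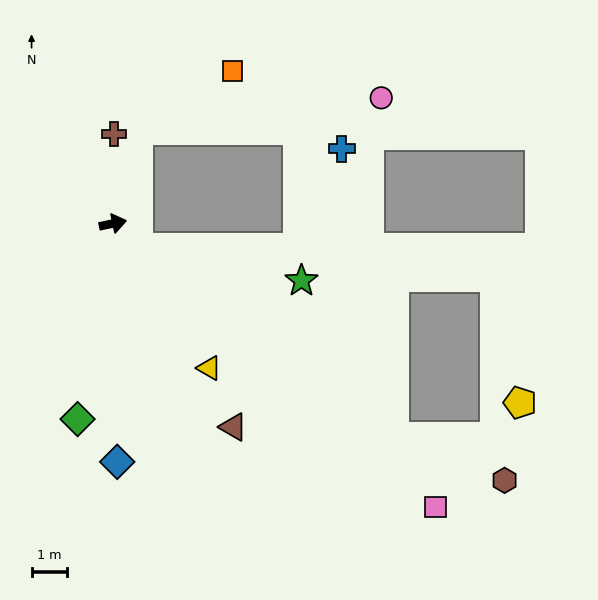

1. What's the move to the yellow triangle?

turn right 68°, forward 4.9 m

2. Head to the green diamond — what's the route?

turn right 112°, forward 5.6 m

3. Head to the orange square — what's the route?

blocked — turn left 63°, forward 2.7 m, then turn right 43°, forward 3.1 m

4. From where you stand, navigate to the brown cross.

turn left 77°, forward 2.5 m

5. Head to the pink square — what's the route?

turn right 53°, forward 12.1 m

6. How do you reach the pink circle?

blocked — turn left 63°, forward 2.7 m, then turn right 68°, forward 6.9 m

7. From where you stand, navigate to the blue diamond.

turn right 101°, forward 6.7 m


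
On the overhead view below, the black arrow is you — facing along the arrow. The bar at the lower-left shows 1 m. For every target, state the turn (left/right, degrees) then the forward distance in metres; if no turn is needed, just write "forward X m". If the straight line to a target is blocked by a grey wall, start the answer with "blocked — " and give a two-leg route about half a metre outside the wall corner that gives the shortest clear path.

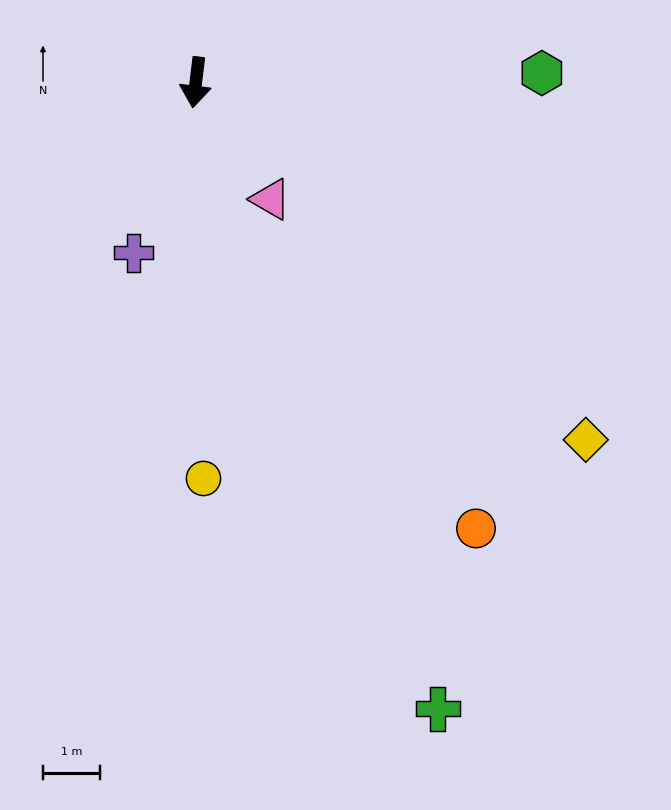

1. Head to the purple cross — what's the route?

turn right 13°, forward 3.2 m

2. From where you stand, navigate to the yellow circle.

turn left 8°, forward 7.0 m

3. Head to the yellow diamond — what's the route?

turn left 54°, forward 9.3 m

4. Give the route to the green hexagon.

turn left 98°, forward 6.1 m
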